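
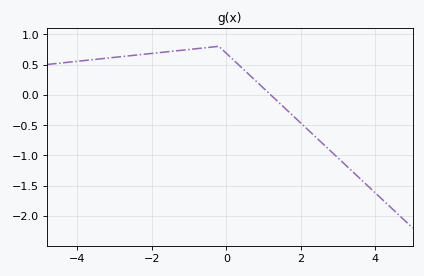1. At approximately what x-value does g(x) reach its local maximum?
-0.2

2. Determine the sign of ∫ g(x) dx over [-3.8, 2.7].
positive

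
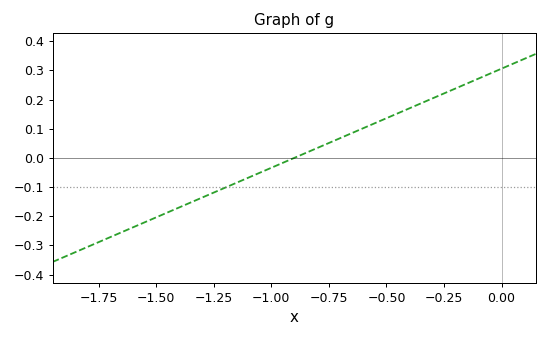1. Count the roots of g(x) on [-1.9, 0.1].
1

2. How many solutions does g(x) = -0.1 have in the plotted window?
1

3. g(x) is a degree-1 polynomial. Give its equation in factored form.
y = 0.34(x + 0.9)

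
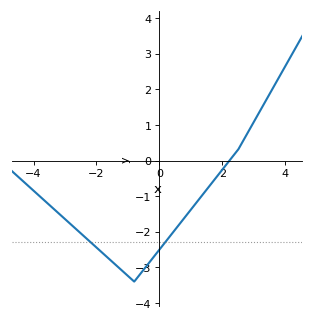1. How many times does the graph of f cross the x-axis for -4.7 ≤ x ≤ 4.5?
1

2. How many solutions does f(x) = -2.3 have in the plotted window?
2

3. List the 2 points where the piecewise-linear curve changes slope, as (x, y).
(-0.8, -3.4); (2.5, 0.3)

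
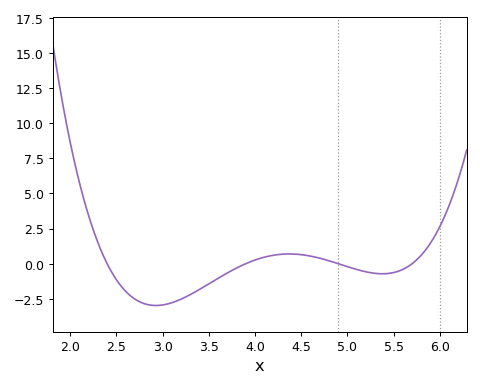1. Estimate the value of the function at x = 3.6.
-1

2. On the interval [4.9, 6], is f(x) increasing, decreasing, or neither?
neither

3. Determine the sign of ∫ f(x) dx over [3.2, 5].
negative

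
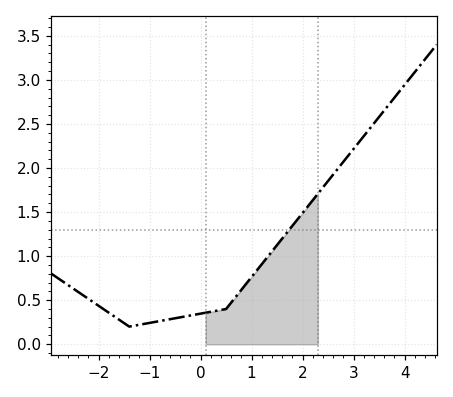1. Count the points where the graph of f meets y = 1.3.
1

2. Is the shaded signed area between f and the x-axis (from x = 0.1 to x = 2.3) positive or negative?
positive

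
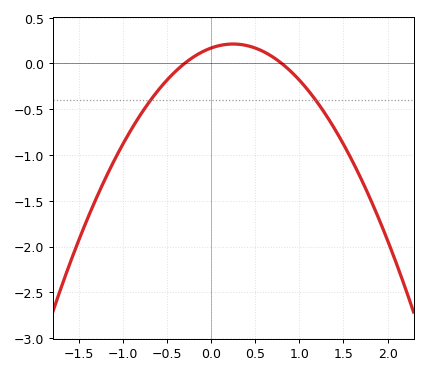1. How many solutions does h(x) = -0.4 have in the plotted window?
2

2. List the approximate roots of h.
-0.3, 0.8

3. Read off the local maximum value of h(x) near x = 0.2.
0.2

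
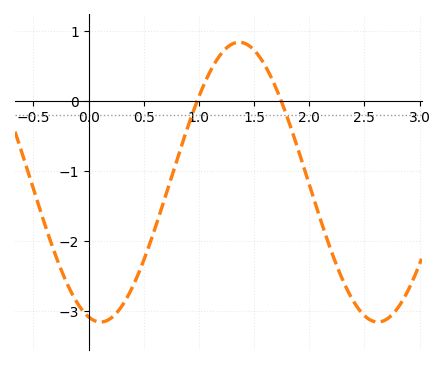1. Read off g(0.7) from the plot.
-1.34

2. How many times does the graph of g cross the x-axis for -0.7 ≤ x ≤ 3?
2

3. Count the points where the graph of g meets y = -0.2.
2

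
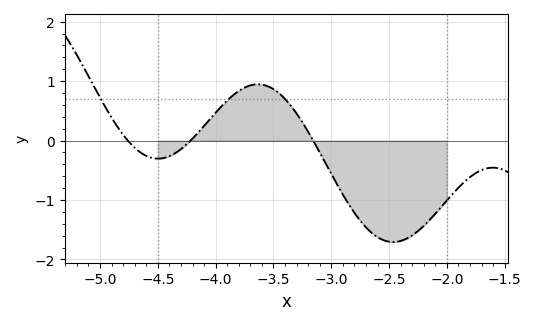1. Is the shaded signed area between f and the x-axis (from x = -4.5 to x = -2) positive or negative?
negative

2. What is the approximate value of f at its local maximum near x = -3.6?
0.95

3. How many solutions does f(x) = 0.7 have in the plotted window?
3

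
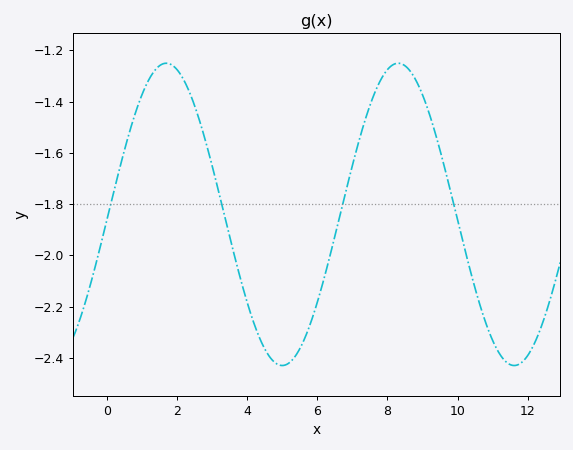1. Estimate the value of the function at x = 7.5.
-1.42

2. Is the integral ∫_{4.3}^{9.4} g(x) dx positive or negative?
negative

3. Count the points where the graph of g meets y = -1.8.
4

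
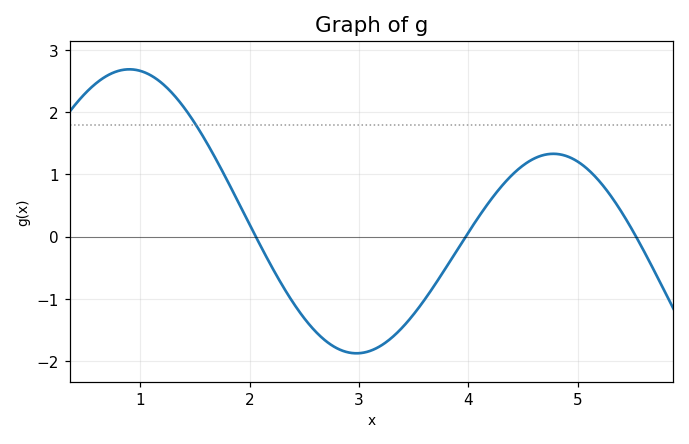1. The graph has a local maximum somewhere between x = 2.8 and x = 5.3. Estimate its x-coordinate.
4.78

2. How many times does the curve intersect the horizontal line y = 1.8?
1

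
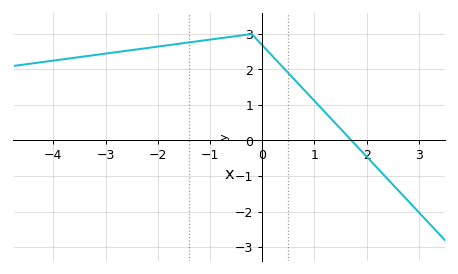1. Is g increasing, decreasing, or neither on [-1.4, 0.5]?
neither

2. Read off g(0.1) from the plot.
2.5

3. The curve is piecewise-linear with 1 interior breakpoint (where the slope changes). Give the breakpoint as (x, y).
(-0.2, 3)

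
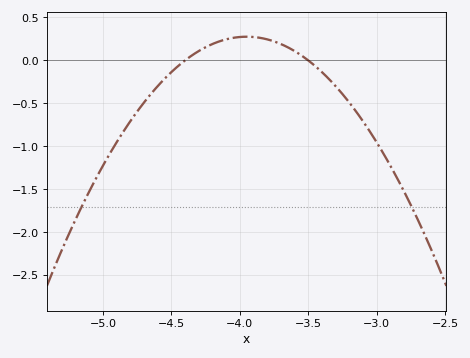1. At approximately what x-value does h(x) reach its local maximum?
-3.95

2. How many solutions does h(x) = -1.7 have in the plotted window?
2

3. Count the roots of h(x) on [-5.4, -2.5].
2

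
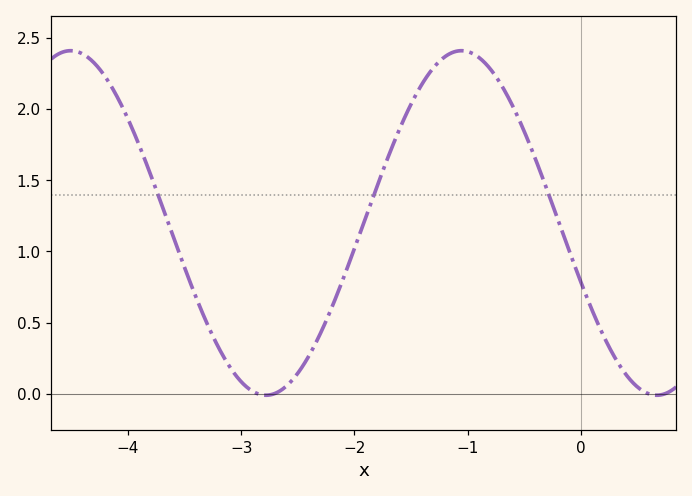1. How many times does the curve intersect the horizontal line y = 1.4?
3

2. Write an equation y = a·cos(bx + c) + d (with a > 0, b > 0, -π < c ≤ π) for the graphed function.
y = 1.21cos(1.8x + 1.9) + 1.2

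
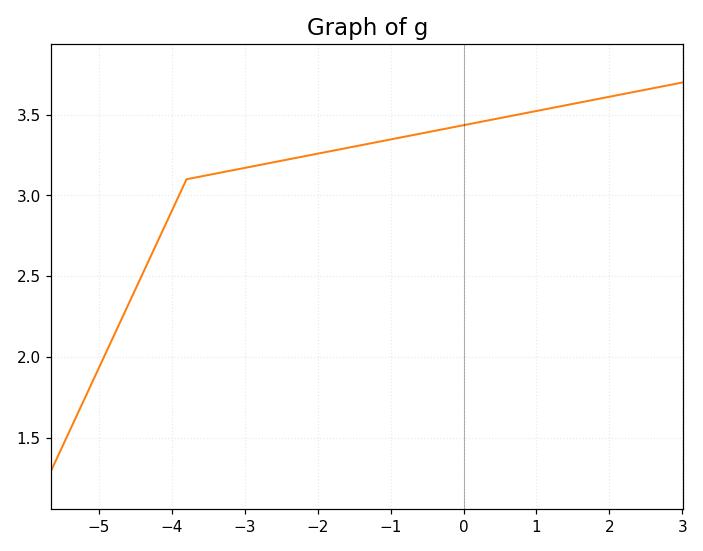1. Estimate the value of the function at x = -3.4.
3.15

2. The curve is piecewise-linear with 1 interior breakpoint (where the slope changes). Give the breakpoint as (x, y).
(-3.8, 3.1)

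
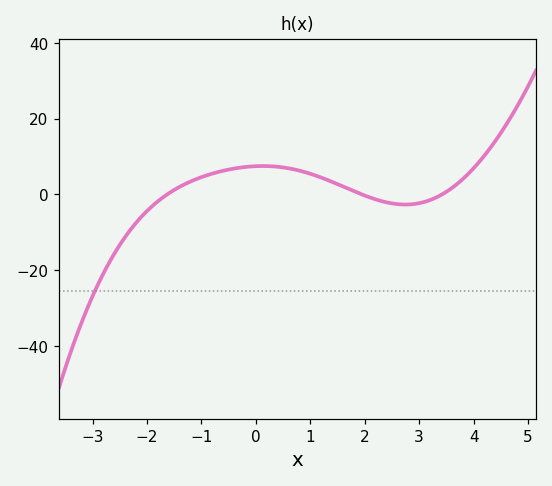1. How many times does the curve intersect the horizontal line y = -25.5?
1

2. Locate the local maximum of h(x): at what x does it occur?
0.2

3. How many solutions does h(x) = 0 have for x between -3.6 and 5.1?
3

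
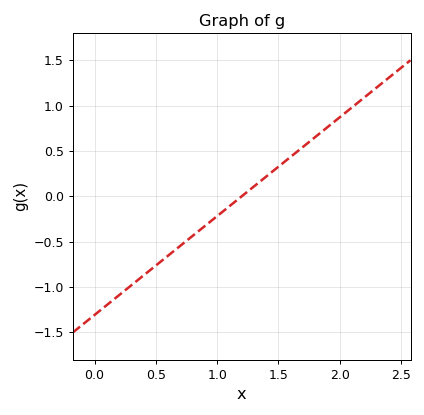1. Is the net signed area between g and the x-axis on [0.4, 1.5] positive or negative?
negative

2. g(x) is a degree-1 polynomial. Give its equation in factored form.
y = 1.09(x - 1.2)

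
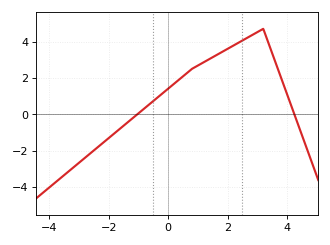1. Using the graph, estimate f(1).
2.6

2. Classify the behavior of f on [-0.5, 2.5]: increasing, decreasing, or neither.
increasing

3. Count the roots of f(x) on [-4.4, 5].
2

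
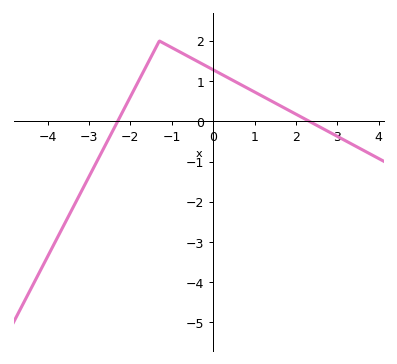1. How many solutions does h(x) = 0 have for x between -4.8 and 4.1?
2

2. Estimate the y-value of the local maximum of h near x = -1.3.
2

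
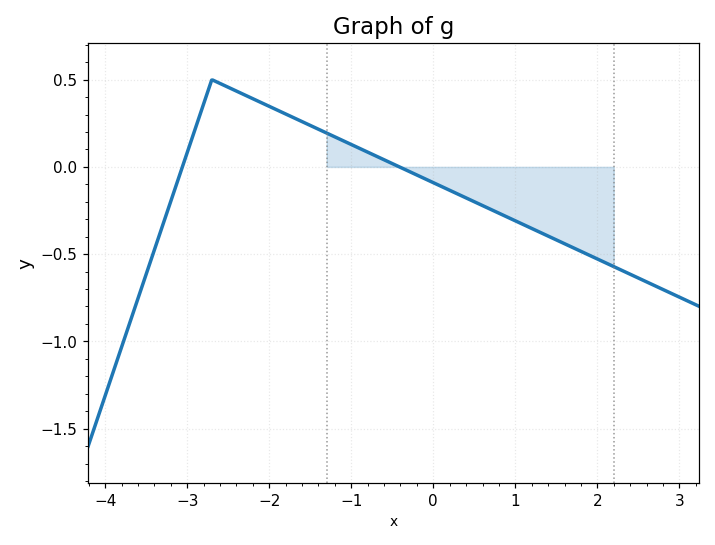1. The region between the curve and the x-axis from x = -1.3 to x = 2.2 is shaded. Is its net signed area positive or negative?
negative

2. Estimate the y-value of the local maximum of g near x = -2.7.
0.5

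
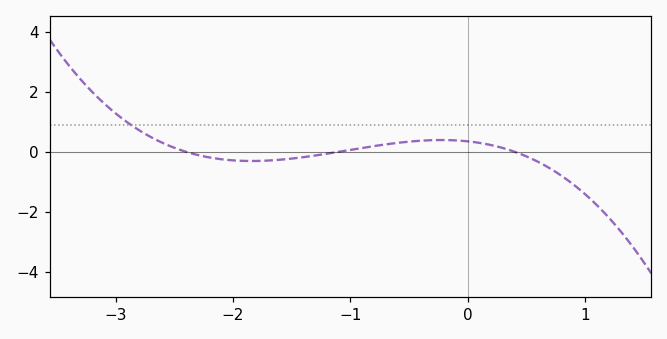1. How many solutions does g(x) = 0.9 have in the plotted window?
1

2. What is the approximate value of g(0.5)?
-0.2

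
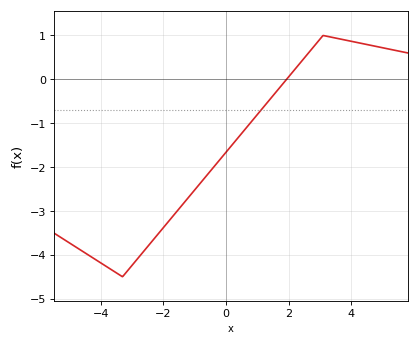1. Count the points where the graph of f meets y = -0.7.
1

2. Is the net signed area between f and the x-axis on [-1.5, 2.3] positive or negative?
negative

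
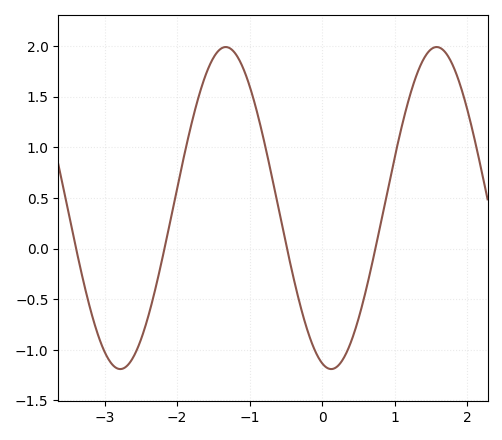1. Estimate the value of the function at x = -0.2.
-0.815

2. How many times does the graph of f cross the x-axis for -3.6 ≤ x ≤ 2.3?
4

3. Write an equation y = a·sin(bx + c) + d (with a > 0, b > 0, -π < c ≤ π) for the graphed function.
y = 1.59sin(2.16x - 1.84) + 0.4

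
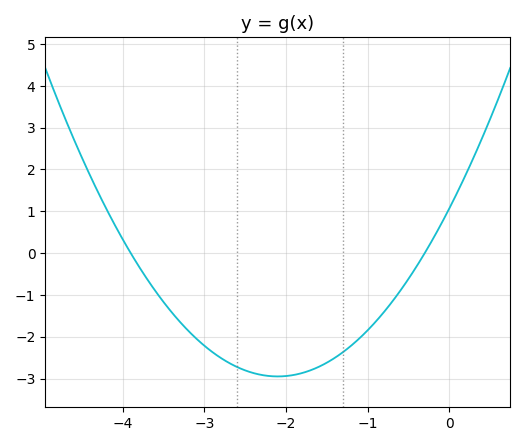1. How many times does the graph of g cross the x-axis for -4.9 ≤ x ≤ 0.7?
2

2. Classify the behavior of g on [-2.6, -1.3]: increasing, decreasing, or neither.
neither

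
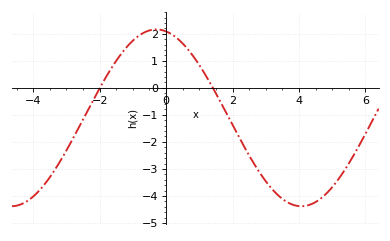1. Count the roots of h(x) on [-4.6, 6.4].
2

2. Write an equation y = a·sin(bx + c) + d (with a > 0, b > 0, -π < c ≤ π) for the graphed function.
y = 3.27sin(0.72x + 1.8) - 1.11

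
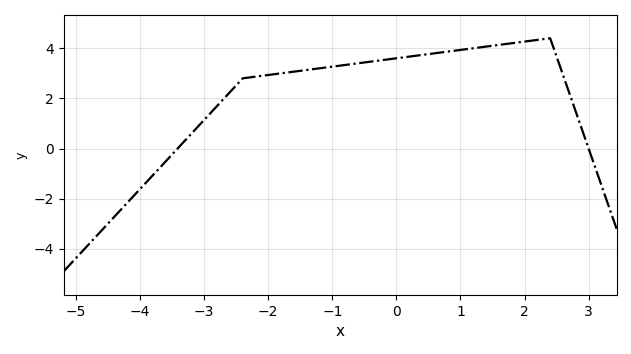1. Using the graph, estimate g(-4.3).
-2.4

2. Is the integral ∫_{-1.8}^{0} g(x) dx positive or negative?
positive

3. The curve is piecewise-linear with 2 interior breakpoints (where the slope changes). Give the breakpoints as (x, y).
(-2.4, 2.8); (2.4, 4.4)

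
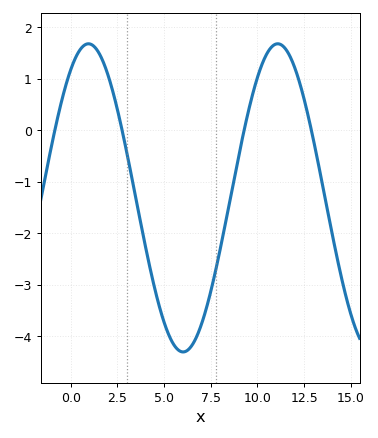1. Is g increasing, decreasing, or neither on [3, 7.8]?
neither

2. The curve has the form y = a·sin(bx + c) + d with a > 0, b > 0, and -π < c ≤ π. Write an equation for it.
y = 2.99sin(0.62x + 0.98) - 1.31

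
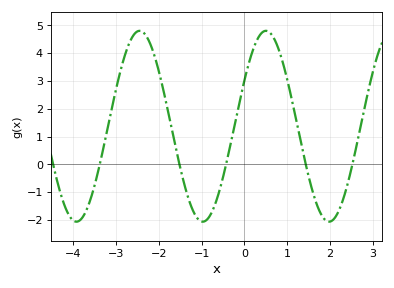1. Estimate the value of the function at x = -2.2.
4.34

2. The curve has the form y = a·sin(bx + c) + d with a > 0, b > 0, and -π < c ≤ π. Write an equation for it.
y = 3.43sin(2.13x + 0.5) + 1.37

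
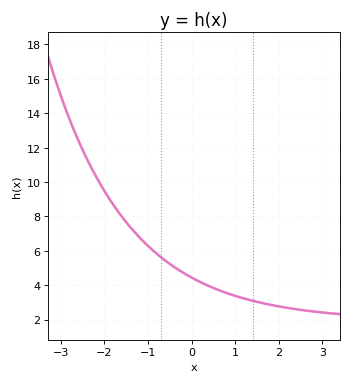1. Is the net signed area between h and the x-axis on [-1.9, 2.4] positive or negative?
positive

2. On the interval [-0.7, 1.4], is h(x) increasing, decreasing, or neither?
decreasing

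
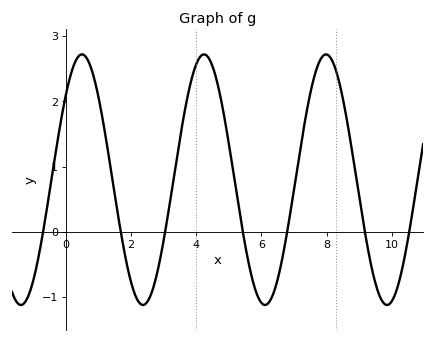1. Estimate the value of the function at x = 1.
2.08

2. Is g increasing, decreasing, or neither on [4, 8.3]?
neither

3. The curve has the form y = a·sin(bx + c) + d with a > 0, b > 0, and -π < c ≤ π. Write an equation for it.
y = 1.92sin(1.68x + 0.73) + 0.8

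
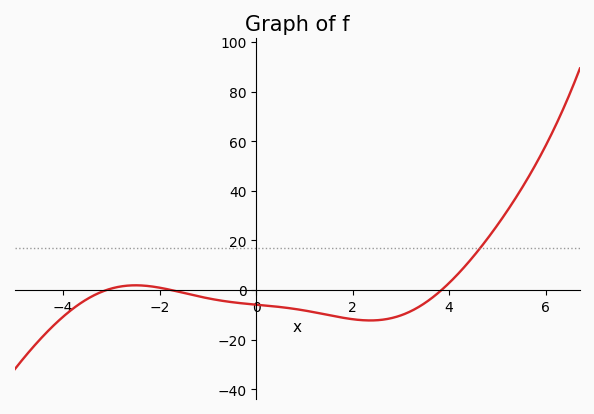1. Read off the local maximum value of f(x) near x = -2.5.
2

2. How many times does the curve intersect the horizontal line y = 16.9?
1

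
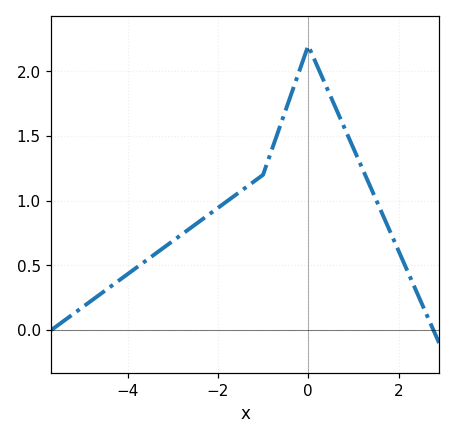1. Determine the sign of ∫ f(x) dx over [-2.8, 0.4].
positive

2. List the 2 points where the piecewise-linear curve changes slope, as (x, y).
(-1, 1.2); (0, 2.2)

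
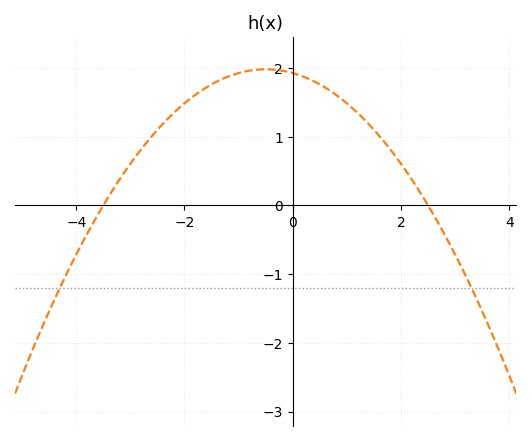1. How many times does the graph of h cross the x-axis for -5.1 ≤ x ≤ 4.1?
2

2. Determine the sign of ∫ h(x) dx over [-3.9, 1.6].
positive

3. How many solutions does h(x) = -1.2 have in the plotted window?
2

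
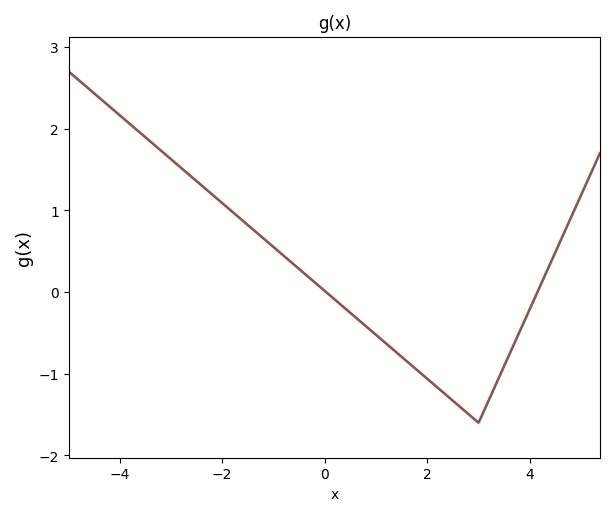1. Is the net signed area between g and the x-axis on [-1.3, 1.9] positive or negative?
negative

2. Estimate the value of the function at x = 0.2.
-0.093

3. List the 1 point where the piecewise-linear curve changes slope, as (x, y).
(3, -1.6)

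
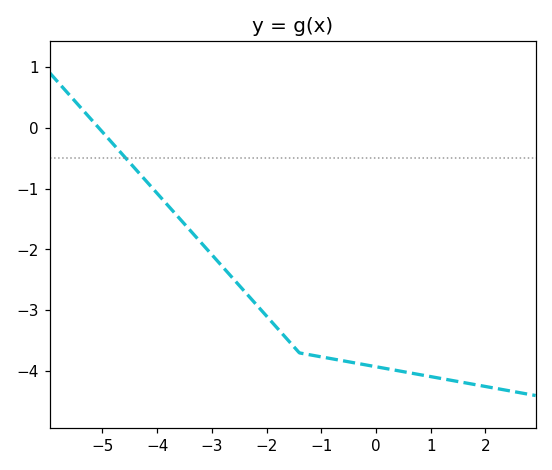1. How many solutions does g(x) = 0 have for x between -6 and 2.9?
1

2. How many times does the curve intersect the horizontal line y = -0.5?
1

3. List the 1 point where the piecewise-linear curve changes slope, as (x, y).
(-1.4, -3.7)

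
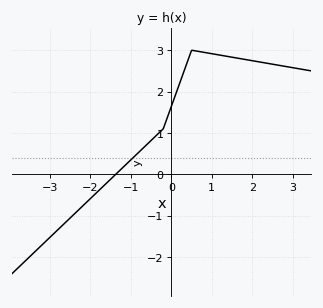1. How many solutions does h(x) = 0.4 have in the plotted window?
1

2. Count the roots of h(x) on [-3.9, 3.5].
1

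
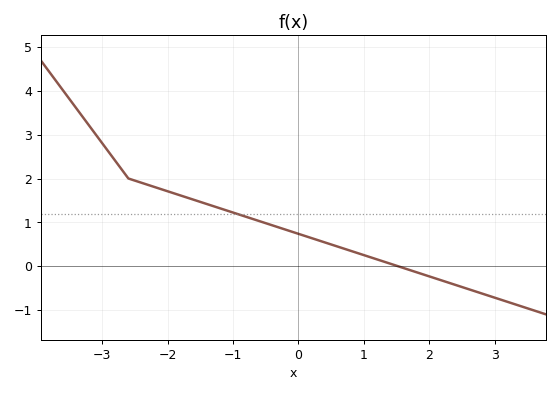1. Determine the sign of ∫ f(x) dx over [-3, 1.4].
positive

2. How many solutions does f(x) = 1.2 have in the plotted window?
1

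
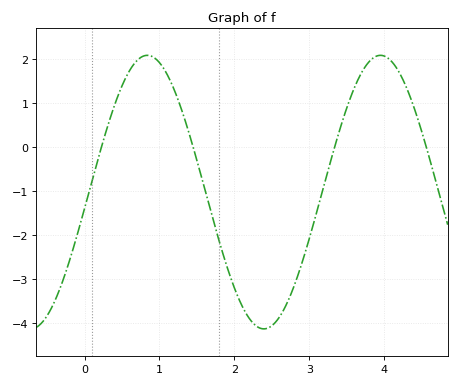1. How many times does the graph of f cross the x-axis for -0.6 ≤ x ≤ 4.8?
4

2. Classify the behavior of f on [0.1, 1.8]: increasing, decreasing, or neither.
neither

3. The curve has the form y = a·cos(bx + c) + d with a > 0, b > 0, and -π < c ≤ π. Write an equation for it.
y = 3.11cos(2x - 1.7) - 1.02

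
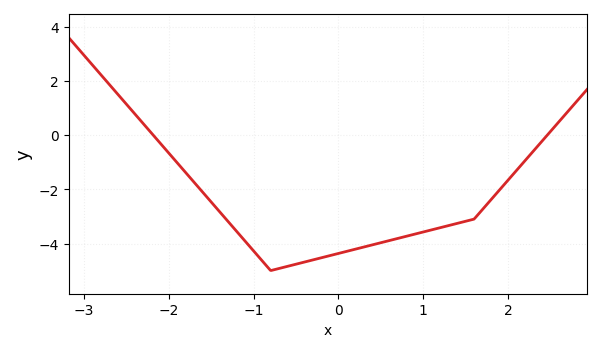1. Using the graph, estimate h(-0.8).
-5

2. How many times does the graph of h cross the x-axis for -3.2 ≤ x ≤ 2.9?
2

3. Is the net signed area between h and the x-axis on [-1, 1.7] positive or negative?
negative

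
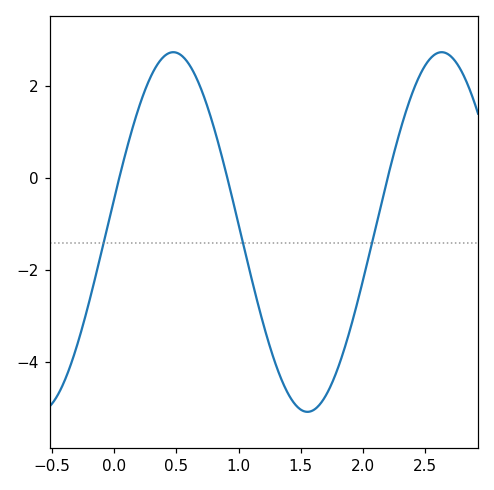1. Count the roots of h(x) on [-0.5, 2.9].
3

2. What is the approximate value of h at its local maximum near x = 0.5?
2.8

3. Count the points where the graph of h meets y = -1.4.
3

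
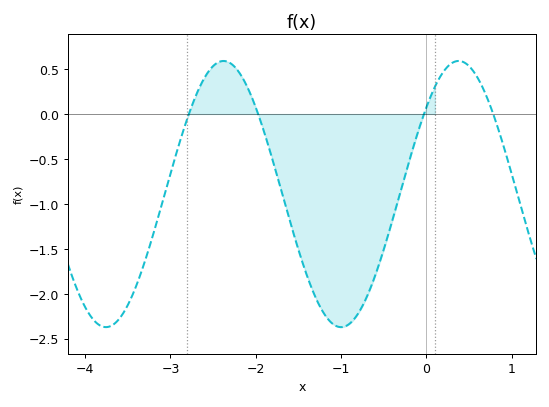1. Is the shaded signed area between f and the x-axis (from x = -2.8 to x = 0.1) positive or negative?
negative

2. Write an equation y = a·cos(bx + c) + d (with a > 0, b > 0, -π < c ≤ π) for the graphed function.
y = 1.48cos(2.28x - 0.862) - 0.89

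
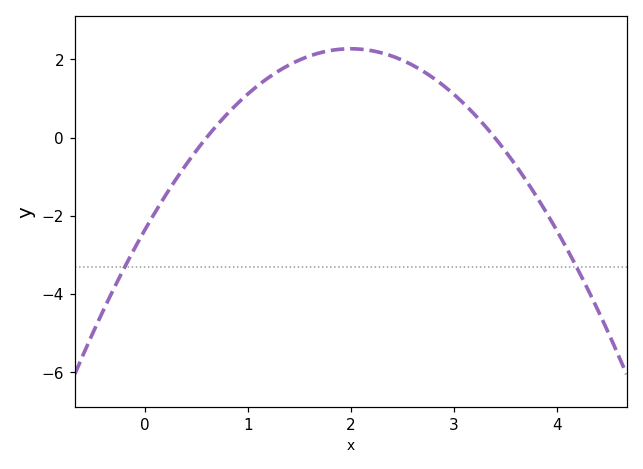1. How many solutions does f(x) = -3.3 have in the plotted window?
2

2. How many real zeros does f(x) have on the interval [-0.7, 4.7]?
2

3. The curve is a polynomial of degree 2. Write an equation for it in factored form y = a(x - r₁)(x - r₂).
y = -1.16(x - 0.6)(x - 3.4)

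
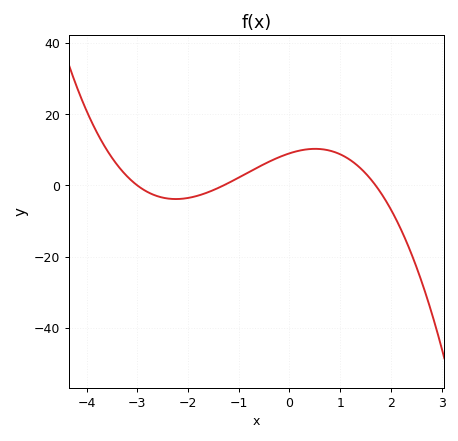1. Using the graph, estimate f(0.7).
10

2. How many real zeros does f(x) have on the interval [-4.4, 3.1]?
3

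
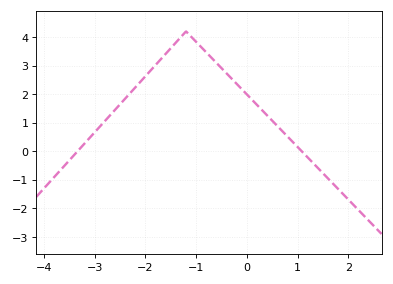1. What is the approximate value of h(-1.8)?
3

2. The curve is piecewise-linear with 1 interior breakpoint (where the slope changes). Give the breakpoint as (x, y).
(-1.2, 4.2)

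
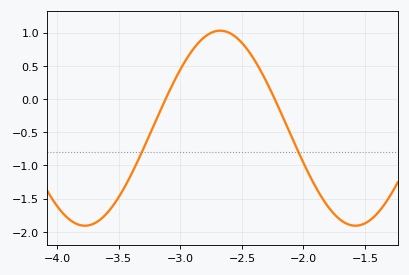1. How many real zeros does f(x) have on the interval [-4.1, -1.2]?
2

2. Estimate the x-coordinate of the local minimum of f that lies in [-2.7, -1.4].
-1.58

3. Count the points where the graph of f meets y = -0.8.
2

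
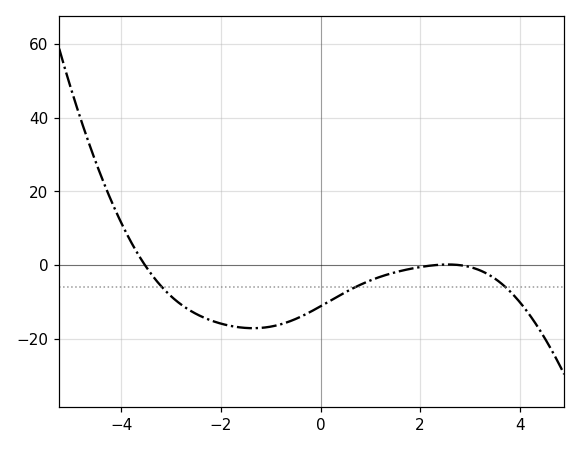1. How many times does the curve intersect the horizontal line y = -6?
3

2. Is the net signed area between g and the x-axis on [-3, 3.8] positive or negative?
negative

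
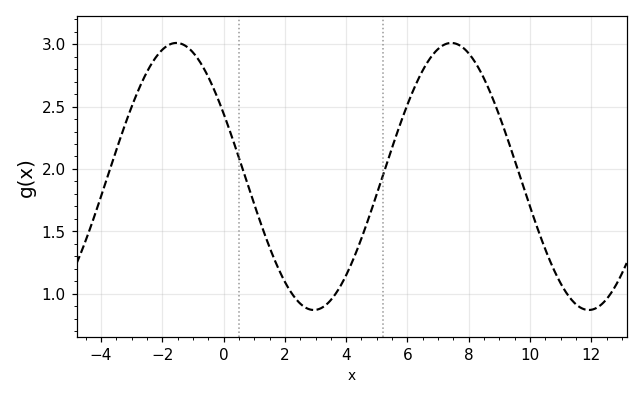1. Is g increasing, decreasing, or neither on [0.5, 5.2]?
neither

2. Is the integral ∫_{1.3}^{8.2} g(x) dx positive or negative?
positive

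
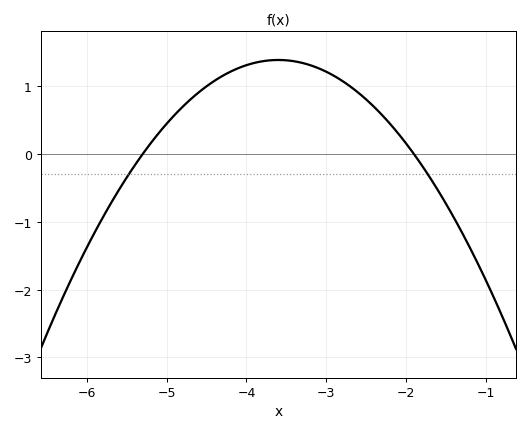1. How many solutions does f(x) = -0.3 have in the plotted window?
2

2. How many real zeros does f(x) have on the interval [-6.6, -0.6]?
2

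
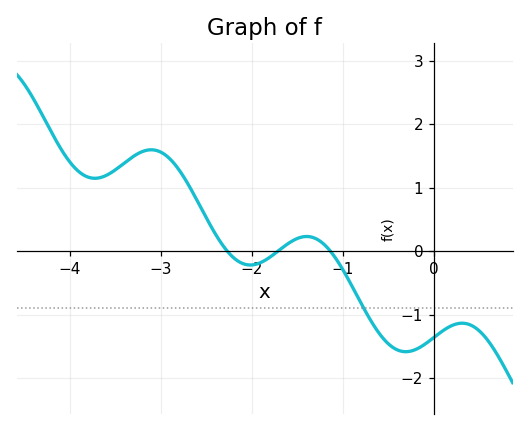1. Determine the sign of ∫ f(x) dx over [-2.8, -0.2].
negative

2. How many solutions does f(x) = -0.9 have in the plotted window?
1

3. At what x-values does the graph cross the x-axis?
-2.3, -1.7, -1.1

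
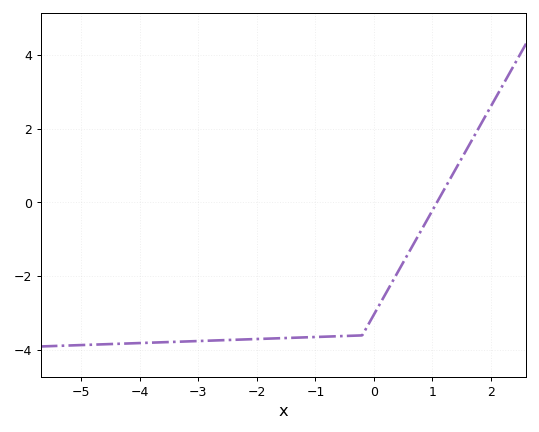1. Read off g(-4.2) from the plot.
-3.8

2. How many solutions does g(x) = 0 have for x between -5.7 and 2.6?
1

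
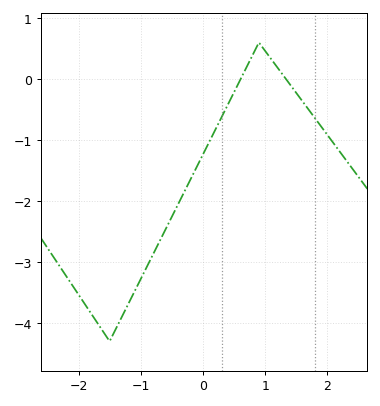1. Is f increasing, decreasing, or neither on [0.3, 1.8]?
neither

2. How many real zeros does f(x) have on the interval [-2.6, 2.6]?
2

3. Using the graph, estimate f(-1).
-3.3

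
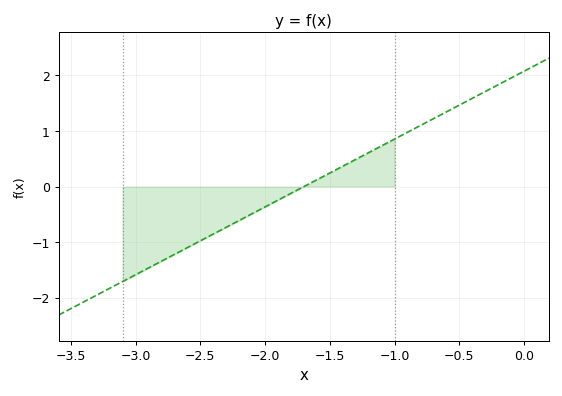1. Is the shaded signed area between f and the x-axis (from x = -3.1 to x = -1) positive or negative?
negative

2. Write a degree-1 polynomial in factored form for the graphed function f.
y = 1.22(x + 1.7)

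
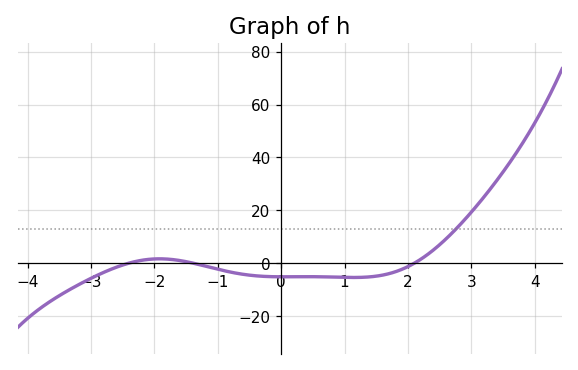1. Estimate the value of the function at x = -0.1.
-6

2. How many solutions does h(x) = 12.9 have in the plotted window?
1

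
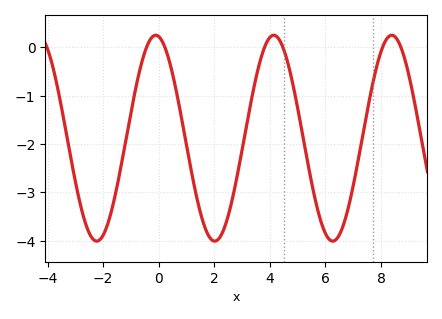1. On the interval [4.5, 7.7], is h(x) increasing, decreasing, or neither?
neither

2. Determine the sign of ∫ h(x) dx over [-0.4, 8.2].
negative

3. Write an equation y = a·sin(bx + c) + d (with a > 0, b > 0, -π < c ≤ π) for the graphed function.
y = 2.13sin(1.5x + 1.7) - 1.88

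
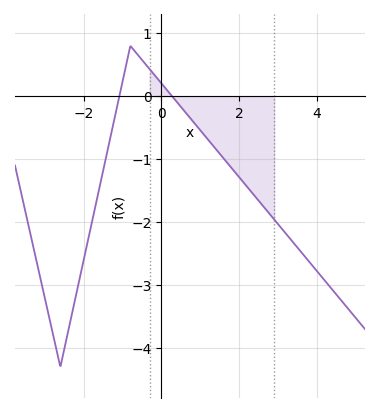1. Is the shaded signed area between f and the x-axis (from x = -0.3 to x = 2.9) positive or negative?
negative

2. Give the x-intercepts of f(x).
-1, 0.2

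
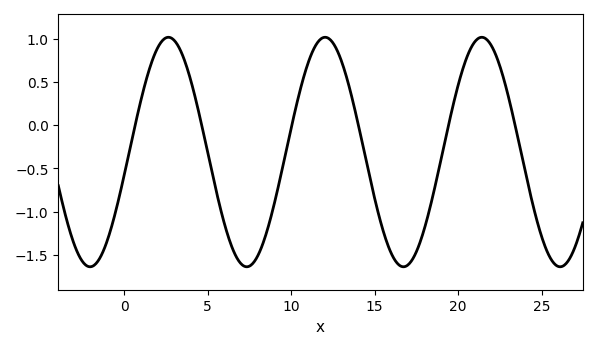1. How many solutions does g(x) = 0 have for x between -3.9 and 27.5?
6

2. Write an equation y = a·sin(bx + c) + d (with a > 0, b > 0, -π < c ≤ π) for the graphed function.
y = 1.33sin(0.67x - 0.21) - 0.31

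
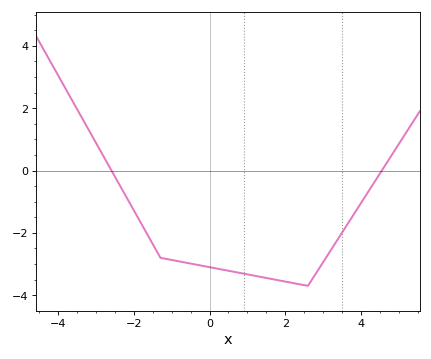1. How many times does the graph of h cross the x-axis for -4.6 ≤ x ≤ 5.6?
2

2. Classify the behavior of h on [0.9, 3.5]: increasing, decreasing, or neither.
neither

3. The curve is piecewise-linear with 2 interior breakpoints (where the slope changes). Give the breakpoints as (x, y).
(-1.3, -2.8); (2.6, -3.7)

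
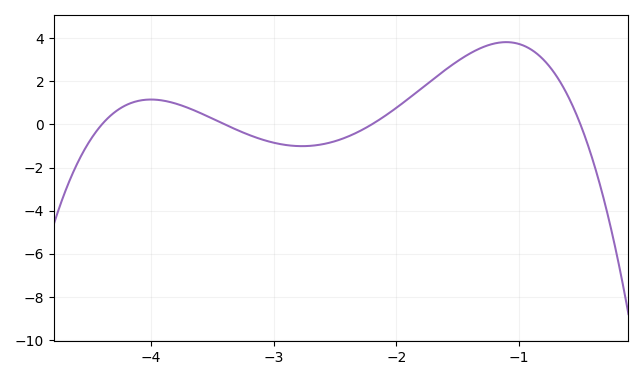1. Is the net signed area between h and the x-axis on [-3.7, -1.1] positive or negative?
positive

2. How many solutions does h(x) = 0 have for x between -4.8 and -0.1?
4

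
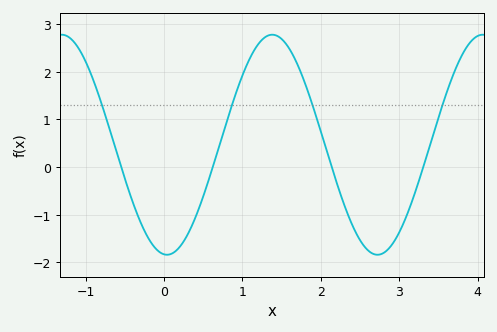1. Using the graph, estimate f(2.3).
-0.8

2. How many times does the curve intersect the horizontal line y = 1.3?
4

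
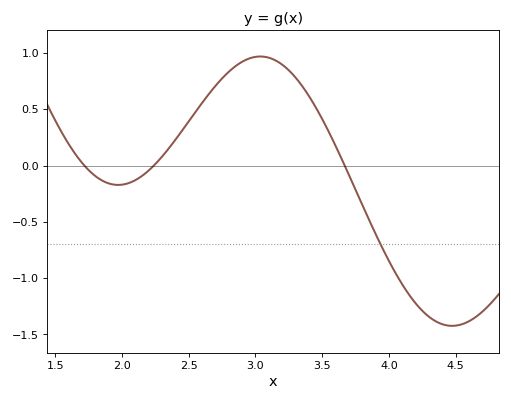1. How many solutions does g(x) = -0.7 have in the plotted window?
1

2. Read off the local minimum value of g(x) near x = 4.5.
-1.4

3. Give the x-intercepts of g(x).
1.7, 2.25, 3.65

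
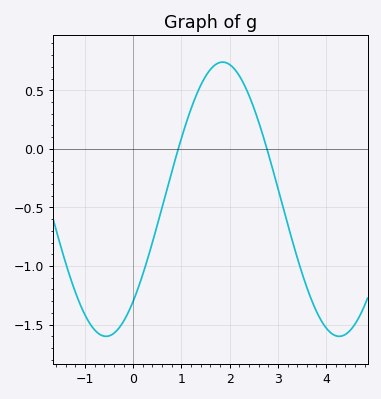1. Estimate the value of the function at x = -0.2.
-1.47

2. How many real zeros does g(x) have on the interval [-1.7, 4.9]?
2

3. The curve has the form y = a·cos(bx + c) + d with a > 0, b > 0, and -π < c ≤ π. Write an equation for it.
y = 1.17cos(1.3x - 2.41) - 0.43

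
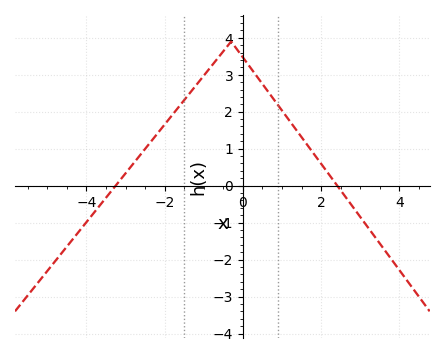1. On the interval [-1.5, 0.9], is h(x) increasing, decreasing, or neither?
neither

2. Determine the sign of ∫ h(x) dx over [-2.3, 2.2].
positive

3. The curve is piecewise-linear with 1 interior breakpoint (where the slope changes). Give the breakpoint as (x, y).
(-0.3, 3.9)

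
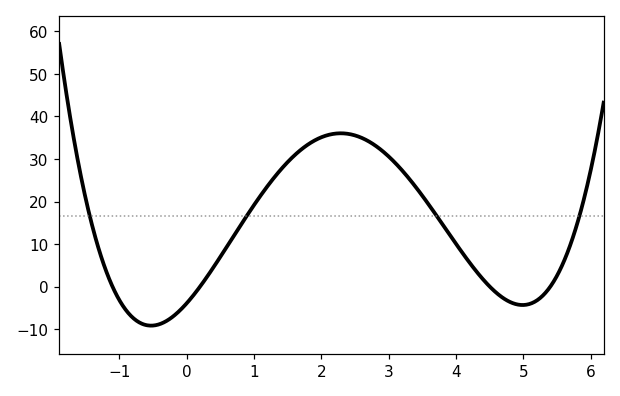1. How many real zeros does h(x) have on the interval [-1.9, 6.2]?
4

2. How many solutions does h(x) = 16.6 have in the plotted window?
4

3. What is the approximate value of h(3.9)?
12.3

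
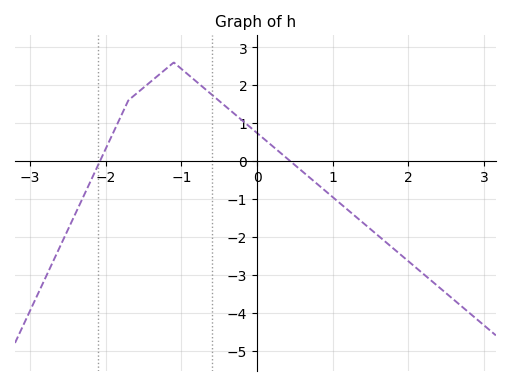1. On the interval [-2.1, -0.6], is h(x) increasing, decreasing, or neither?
neither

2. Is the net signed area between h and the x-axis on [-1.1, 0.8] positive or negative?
positive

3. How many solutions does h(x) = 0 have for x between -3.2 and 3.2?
2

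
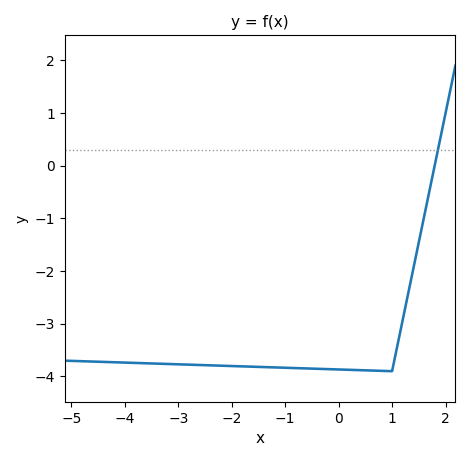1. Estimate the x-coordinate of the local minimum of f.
0.996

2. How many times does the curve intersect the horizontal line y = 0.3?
1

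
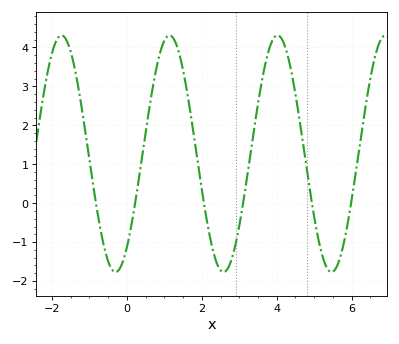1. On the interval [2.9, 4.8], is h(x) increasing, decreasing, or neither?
neither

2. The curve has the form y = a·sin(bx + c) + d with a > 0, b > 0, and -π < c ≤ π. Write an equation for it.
y = 3.04sin(2.2x - 0.91) + 1.27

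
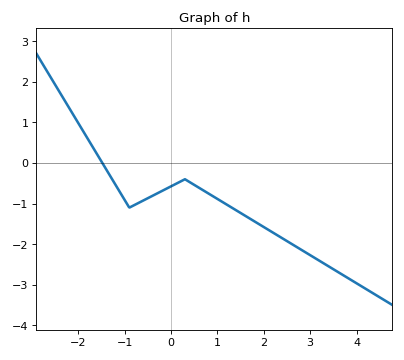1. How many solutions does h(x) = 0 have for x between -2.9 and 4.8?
1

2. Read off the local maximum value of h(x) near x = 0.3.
-0.401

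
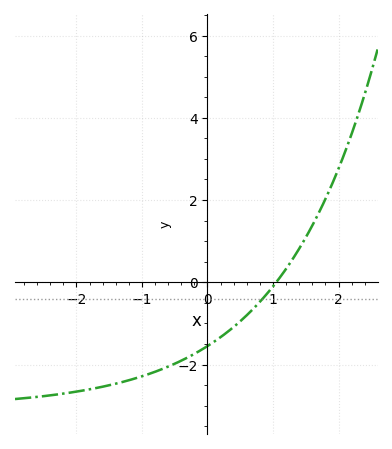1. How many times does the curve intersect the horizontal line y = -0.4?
1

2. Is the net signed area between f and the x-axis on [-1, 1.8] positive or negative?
negative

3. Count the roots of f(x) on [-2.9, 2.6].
1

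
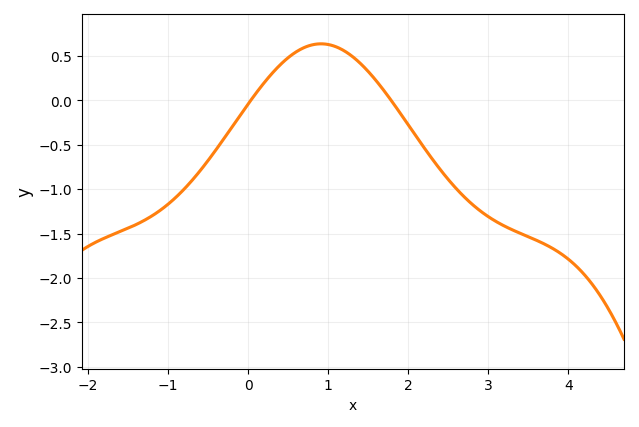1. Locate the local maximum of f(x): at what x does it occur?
0.909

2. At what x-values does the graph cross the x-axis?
0.031, 1.79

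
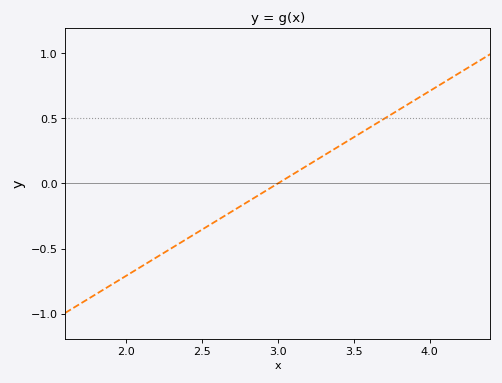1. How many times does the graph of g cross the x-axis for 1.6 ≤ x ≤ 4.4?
1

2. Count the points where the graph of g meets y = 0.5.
1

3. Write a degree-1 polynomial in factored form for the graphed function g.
y = 0.71(x - 3)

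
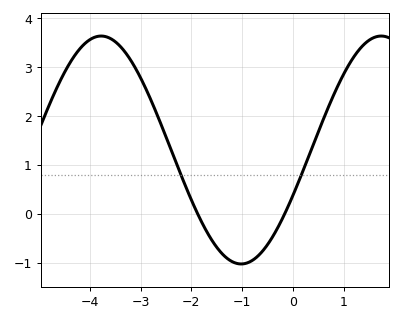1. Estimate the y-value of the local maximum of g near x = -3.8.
3.64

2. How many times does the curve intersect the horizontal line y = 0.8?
2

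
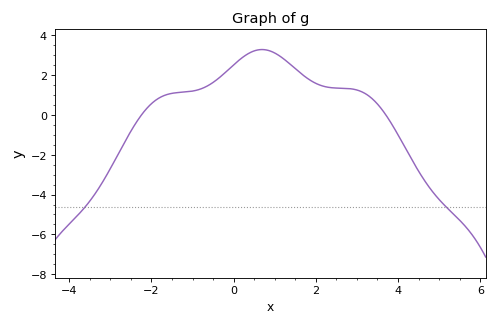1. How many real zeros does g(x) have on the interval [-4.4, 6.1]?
2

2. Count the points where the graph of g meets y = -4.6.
2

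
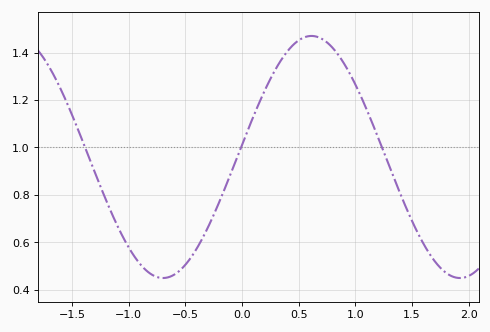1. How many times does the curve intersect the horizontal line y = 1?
3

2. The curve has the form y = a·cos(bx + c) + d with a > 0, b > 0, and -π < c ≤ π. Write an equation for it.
y = 0.51cos(2.4x - 1.47) + 0.96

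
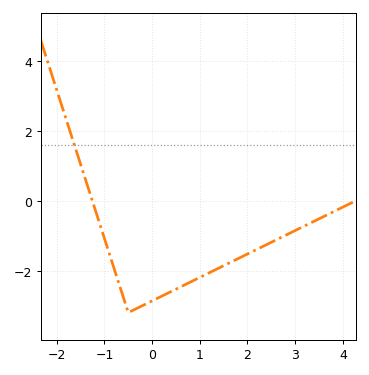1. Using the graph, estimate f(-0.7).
-2.4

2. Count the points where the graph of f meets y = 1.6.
1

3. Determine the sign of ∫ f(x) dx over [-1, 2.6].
negative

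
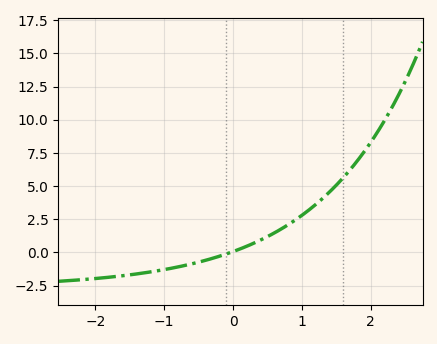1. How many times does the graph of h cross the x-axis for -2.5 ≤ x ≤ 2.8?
1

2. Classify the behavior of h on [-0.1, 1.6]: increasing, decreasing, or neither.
increasing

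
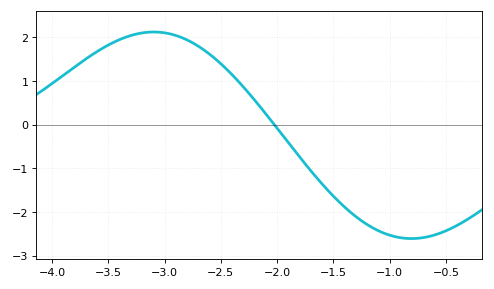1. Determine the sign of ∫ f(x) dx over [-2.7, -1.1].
negative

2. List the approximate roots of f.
-2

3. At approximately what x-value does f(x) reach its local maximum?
-3.1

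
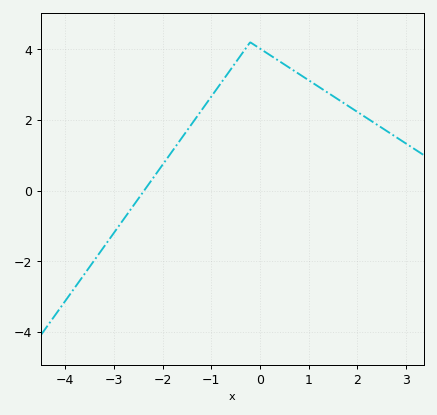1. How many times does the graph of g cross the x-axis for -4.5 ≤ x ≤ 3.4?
1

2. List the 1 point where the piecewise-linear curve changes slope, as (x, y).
(-0.2, 4.2)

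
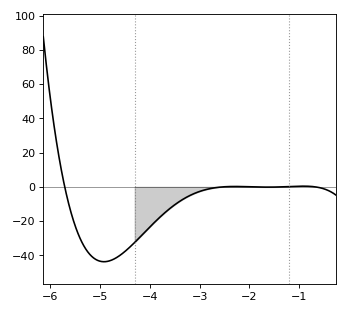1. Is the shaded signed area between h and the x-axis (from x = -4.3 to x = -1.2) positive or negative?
negative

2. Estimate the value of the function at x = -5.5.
-22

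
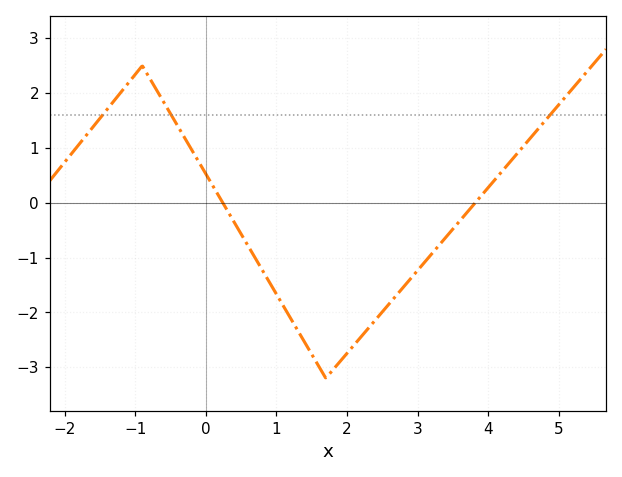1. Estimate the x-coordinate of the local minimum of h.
1.7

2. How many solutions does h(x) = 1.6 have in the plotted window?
3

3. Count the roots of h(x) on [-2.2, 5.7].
2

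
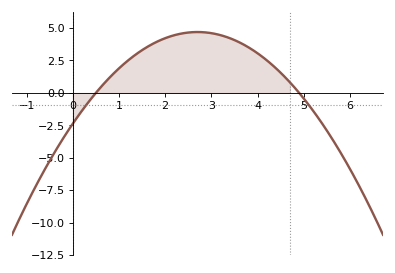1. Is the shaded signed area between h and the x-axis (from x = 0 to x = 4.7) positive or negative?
positive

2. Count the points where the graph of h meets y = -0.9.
2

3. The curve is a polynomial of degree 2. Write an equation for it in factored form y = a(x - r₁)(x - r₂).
y = -0.97(x - 0.5)(x - 4.9)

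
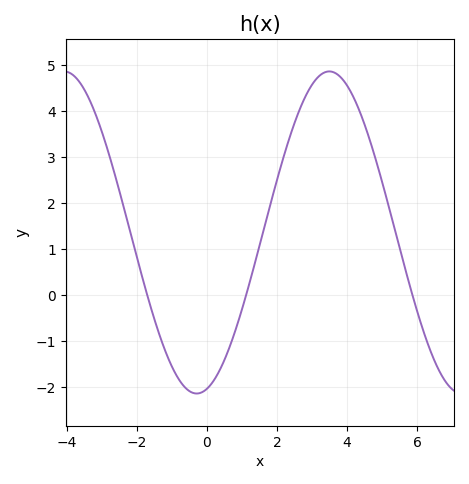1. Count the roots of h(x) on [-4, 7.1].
3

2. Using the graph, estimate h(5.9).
-0.1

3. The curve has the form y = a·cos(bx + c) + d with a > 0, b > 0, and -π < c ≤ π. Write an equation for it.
y = 3.5cos(0.83x - 2.9) + 1.36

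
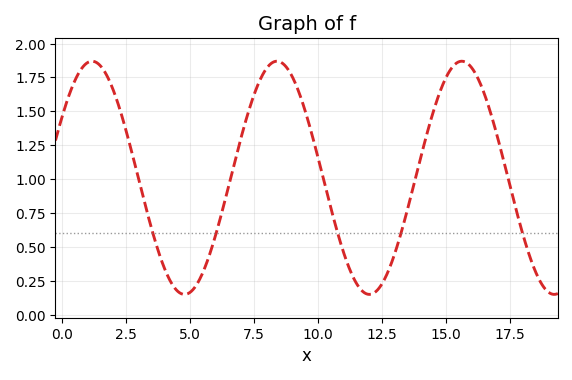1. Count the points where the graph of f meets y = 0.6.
5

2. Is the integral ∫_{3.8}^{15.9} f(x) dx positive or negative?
positive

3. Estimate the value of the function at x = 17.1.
1.25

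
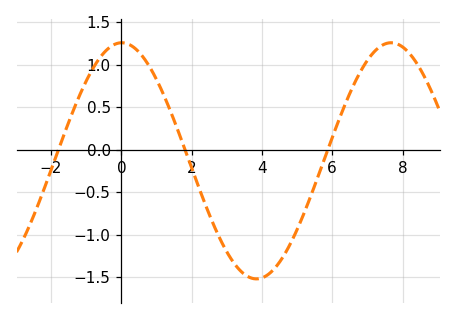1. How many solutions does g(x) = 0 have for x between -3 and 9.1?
3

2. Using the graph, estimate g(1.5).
0.35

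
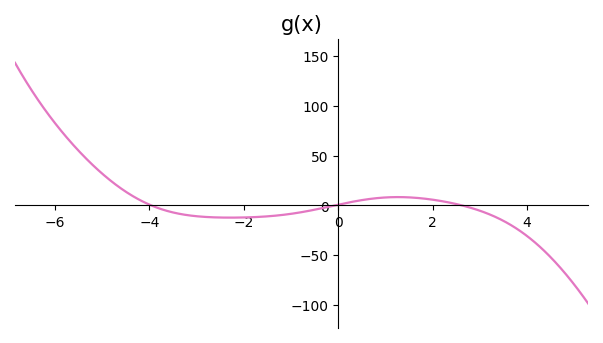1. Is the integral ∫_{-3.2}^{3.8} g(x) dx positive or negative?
negative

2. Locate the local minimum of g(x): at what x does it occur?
-2.29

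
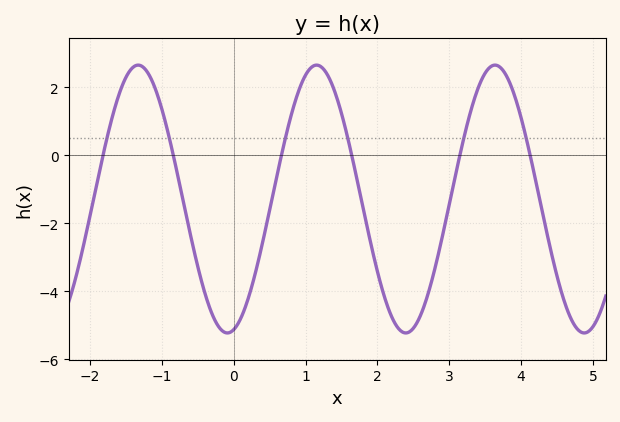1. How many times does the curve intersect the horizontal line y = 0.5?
6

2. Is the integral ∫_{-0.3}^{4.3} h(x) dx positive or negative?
negative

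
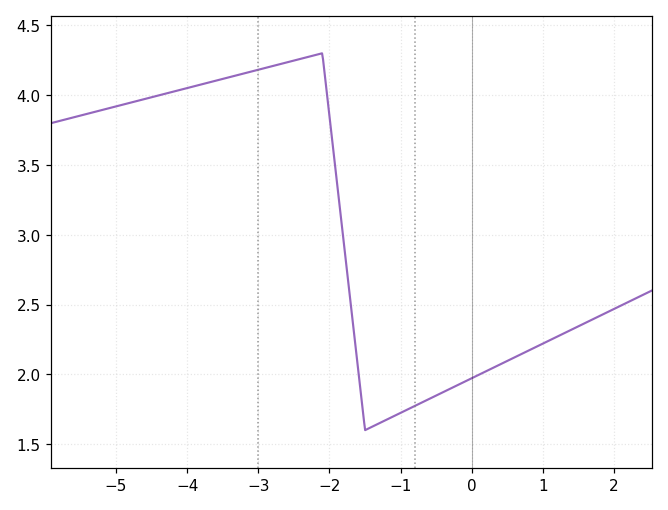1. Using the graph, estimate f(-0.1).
1.95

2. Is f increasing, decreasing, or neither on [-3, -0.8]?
neither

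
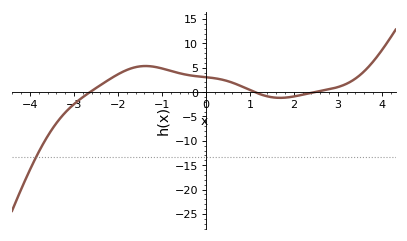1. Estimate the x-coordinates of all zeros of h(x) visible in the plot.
-2.64, 1.11, 2.47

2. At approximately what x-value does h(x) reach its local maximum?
-1.37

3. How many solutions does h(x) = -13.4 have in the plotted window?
1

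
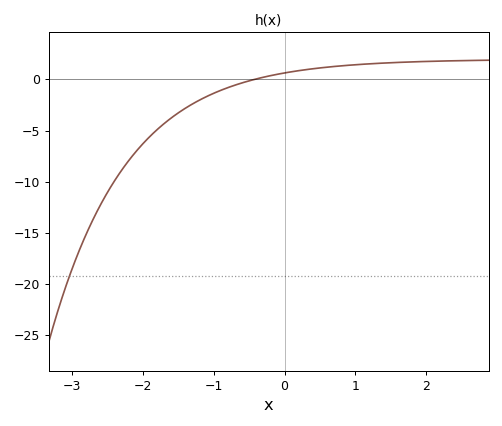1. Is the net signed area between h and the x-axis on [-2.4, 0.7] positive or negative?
negative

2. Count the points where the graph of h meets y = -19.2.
1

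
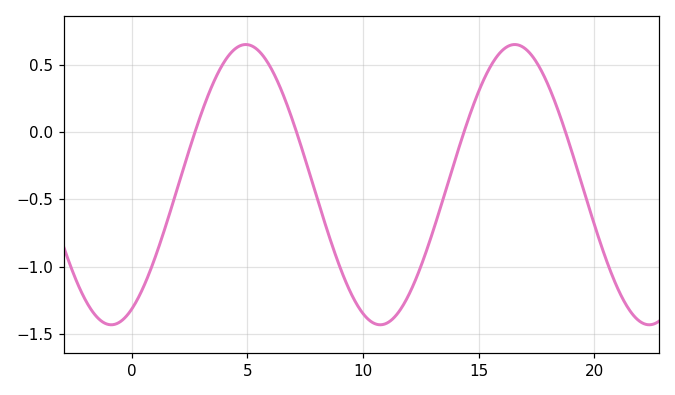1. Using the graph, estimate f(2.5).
-0.124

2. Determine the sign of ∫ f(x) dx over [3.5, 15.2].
negative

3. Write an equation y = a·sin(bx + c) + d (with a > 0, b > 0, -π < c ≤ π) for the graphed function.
y = 1.04sin(0.54x - 1.09) - 0.39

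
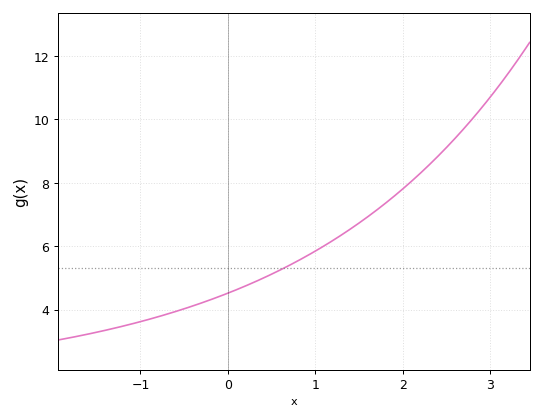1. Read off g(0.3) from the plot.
4.87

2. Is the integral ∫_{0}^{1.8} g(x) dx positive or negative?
positive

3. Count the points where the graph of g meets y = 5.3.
1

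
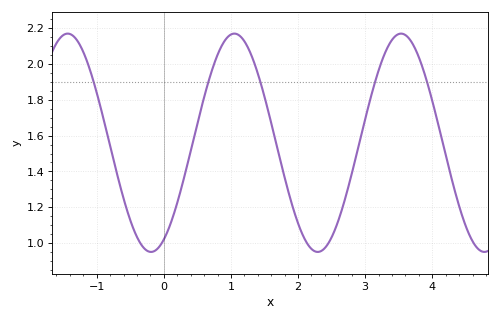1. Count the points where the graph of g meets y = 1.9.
5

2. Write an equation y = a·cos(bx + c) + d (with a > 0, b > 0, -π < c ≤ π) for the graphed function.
y = 0.61cos(2.5x - 2.7) + 1.56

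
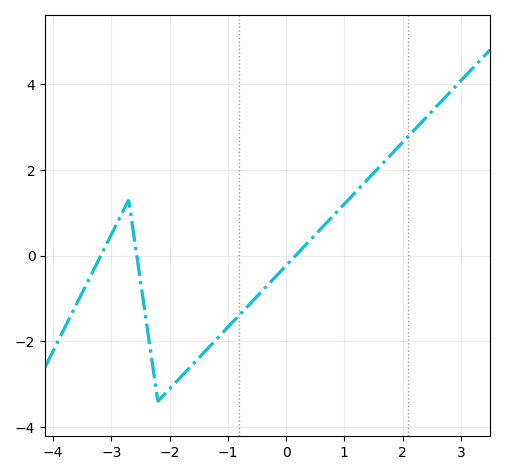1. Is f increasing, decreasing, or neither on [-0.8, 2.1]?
increasing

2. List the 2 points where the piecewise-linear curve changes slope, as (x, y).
(-2.7, 1.3); (-2.2, -3.4)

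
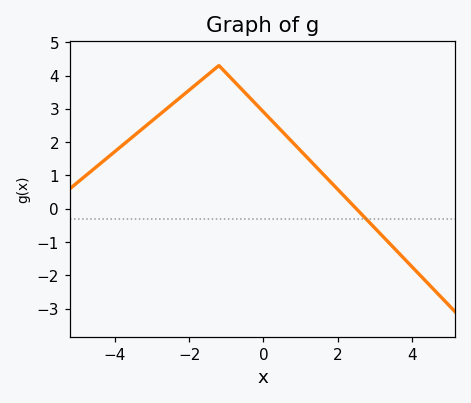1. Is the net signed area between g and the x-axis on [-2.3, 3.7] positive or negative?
positive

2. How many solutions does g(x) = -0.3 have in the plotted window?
1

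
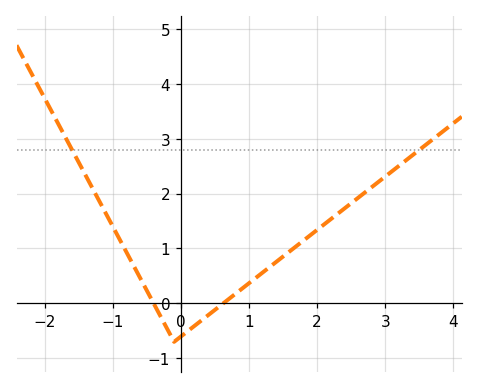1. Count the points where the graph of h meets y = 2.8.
2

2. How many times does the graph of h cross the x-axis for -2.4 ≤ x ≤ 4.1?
2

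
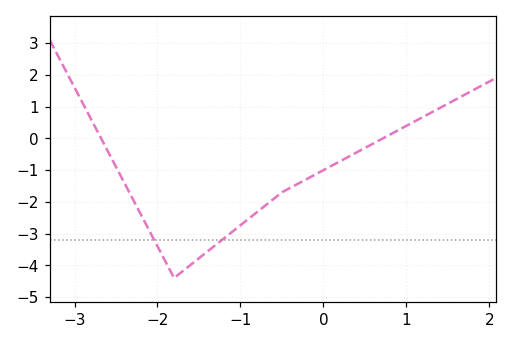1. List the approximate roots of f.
-2.7, 0.7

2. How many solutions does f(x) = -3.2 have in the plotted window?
2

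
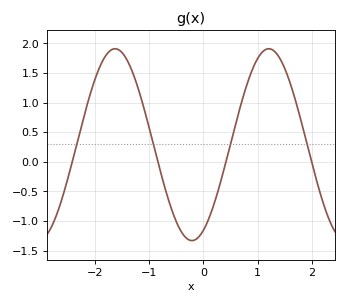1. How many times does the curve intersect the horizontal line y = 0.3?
4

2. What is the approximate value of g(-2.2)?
0.803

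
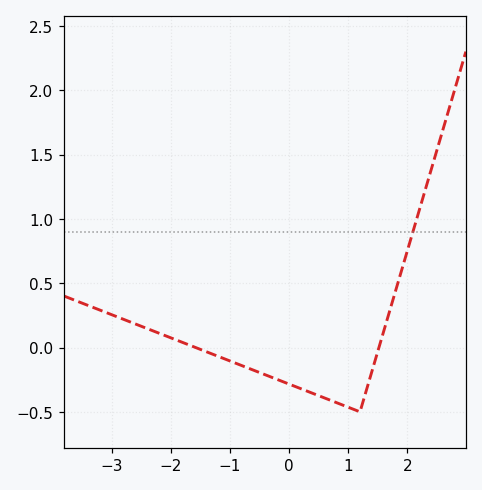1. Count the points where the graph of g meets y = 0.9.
1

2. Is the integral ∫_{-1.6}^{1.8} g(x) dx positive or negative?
negative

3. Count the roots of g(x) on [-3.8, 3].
2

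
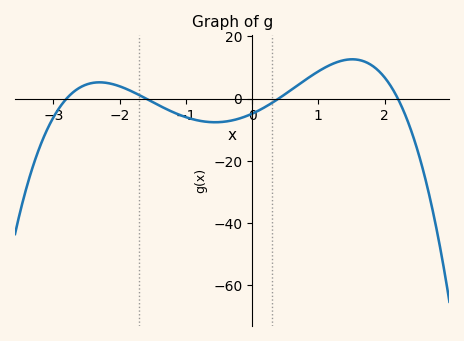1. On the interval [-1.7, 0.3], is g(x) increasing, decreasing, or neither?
neither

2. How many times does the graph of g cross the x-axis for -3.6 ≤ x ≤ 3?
4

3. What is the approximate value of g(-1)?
-5.95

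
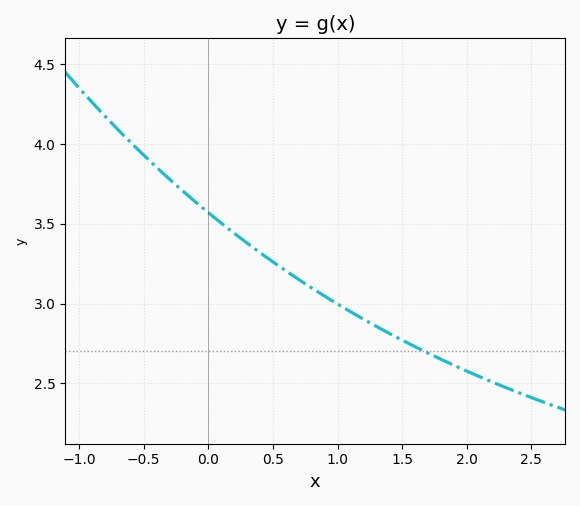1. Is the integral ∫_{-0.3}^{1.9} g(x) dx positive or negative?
positive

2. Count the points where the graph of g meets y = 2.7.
1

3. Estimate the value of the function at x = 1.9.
2.61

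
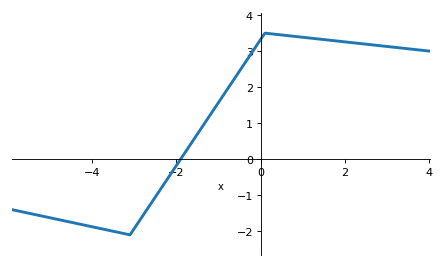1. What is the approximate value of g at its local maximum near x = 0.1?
3.5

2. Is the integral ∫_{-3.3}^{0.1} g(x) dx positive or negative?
positive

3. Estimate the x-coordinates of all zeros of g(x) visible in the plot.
-1.8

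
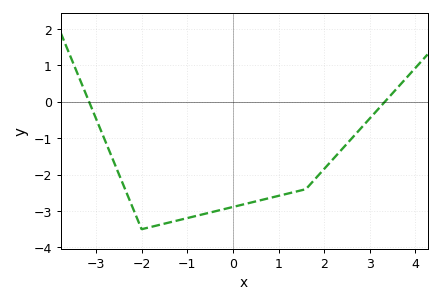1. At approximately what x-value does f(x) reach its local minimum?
-2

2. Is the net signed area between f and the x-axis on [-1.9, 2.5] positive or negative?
negative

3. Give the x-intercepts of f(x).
-3.15, 3.33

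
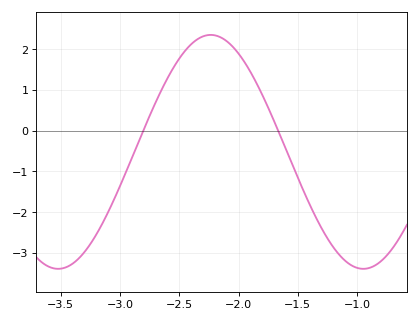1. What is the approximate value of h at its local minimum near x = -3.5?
-3.39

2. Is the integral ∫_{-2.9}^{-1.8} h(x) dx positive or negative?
positive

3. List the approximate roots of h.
-2.8, -1.67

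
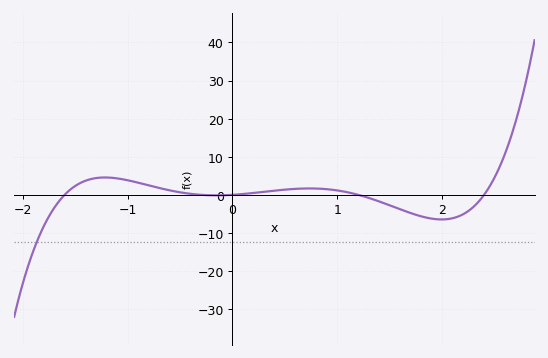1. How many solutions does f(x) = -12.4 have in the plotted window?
1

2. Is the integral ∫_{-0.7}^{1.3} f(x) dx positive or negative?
positive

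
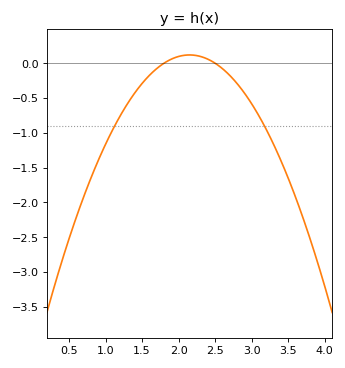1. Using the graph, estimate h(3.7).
-2.21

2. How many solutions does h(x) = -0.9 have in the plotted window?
2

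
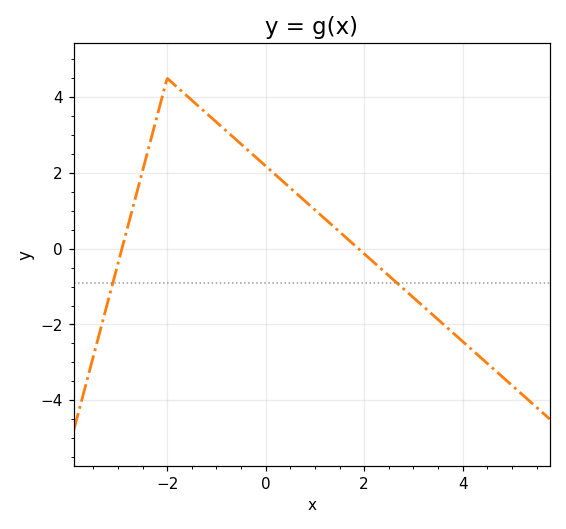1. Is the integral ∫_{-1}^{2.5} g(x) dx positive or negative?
positive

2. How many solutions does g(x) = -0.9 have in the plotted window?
2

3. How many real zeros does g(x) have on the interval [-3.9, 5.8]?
2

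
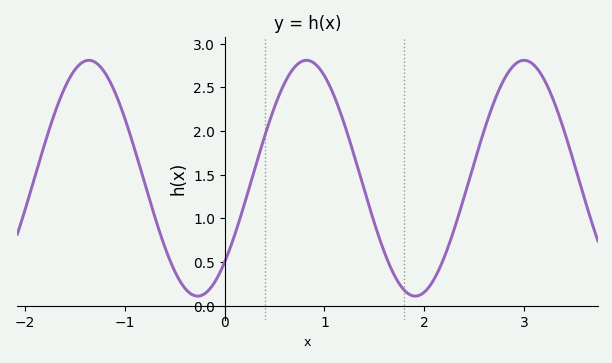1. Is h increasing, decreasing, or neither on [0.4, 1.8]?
neither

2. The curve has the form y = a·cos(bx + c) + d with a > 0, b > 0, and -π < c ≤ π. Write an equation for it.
y = 1.35cos(2.9x - 2.4) + 1.46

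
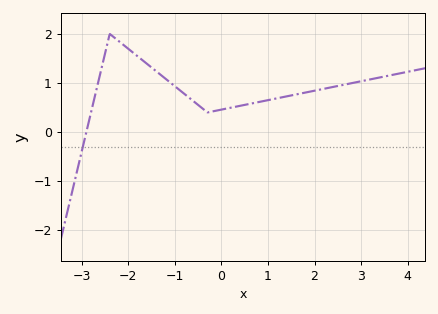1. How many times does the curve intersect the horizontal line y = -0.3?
1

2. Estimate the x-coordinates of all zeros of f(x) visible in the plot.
-3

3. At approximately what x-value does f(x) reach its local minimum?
-0.2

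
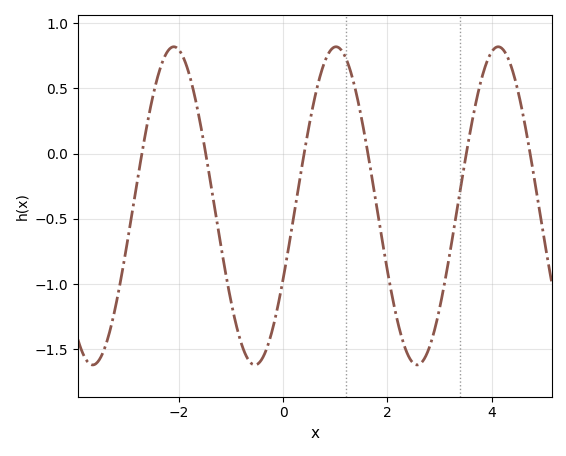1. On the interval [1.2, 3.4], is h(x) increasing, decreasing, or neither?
neither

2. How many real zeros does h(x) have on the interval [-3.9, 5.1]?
6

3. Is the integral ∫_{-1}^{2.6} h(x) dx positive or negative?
negative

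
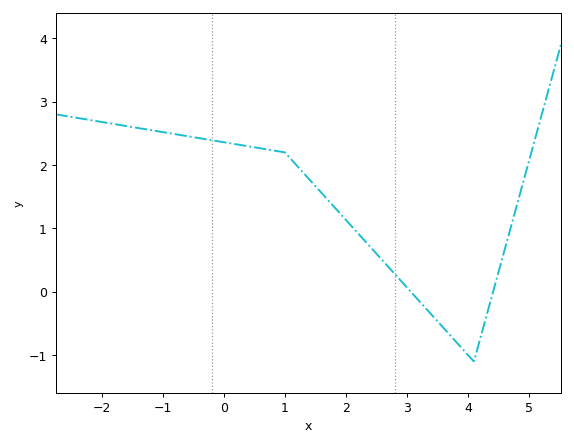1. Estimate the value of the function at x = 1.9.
1.2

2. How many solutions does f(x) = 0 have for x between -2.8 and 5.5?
2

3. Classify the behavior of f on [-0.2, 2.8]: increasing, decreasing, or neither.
decreasing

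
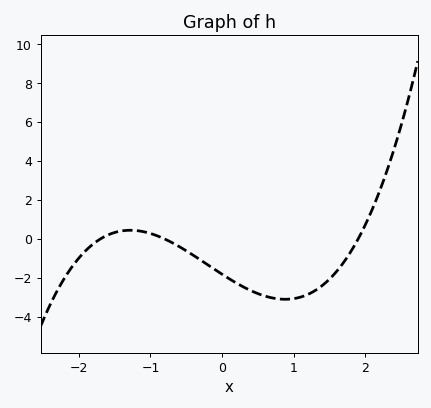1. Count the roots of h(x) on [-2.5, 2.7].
3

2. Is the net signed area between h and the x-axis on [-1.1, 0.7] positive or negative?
negative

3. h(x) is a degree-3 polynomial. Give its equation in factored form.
y = 0.7(x + 1.7)(x + 0.8)(x - 1.9)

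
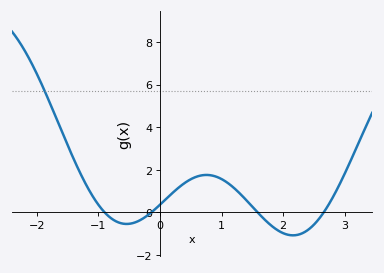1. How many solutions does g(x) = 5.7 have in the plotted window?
1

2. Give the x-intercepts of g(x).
-0.9, -0.1, 1.6, 2.7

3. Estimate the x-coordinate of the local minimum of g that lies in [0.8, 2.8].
2.2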